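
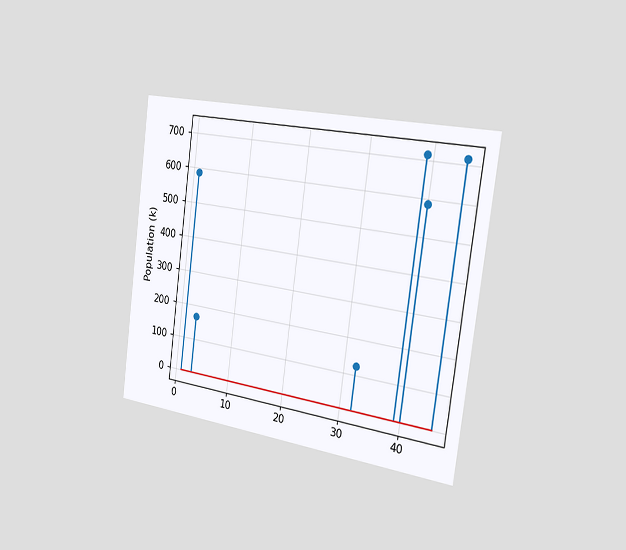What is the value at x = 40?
The chart is tilted about 7° clockwise and viewed slightly from the right. The stem at x=40 reaches 588k.

588k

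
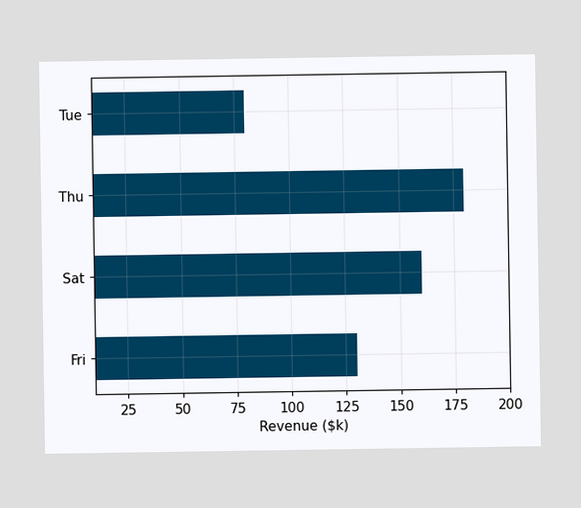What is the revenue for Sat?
$160k

Reading along the chart's x-axis, the Sat bar reaches $160k.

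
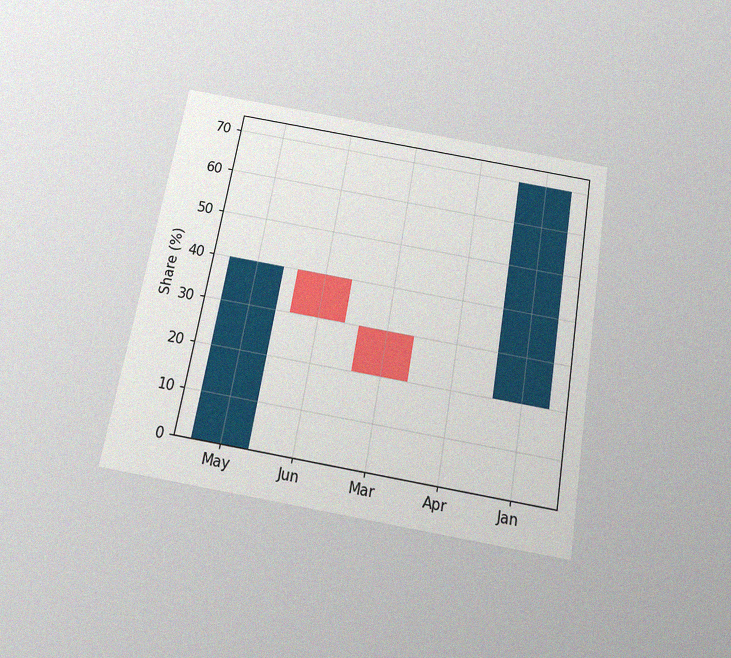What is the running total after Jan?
The chart is tilted about 10° clockwise and viewed slightly from below, with some photo noise. After Jan the running total reaches 70%.

70%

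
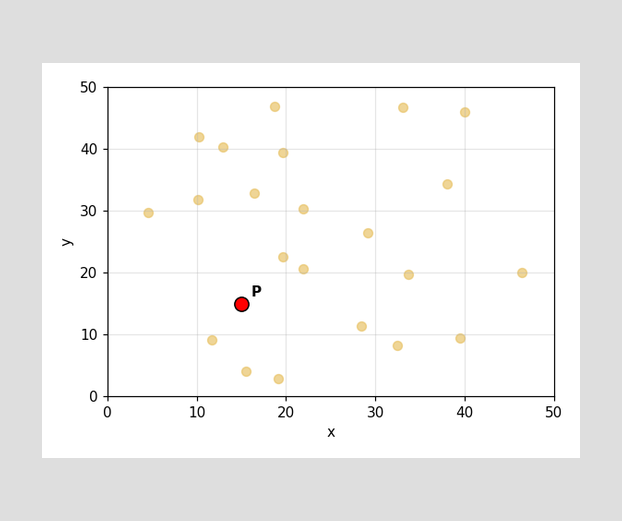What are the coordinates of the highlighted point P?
(15, 15)

Following the gridlines from P to each axis, P sits at (15, 15).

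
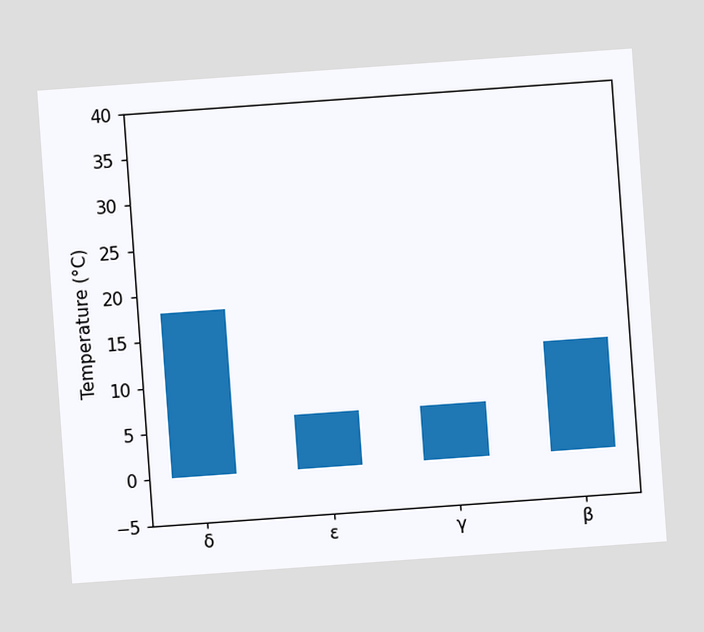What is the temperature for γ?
6°C

The chart is tilted about 4° counter-clockwise. Reading along the chart's y-axis, the γ bar reaches 6°C.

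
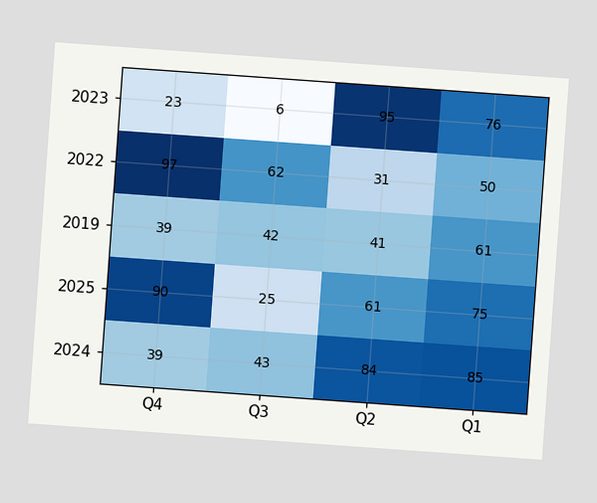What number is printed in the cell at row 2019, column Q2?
The chart is tilted about 4° clockwise. The (2019, Q2) cell reads 41.

41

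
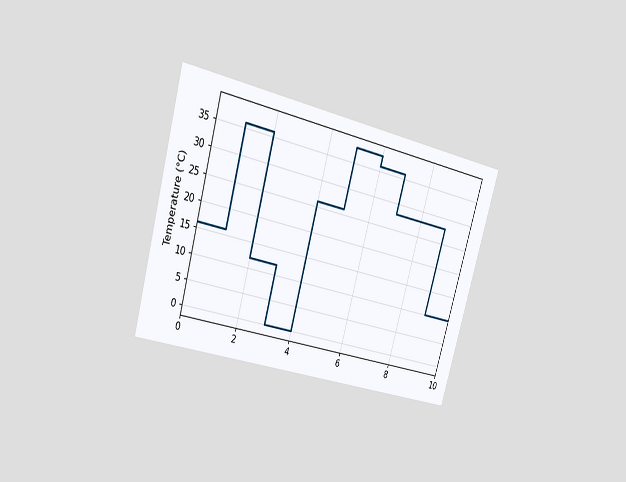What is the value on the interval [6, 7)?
36°C

The chart is tilted about 16° clockwise and viewed at a slight angle. On [6, 7) the step sits at 36°C.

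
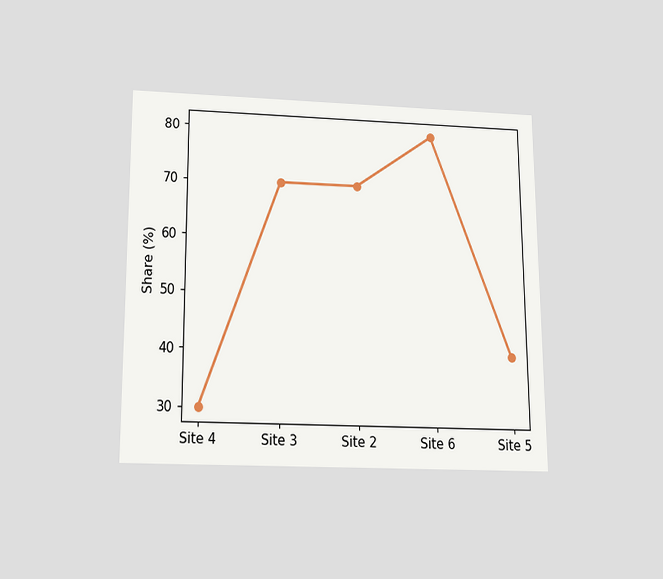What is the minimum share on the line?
30%

The chart is viewed slightly from below. The lowest point is at Site 4, and reading across to the y-axis gives 30%.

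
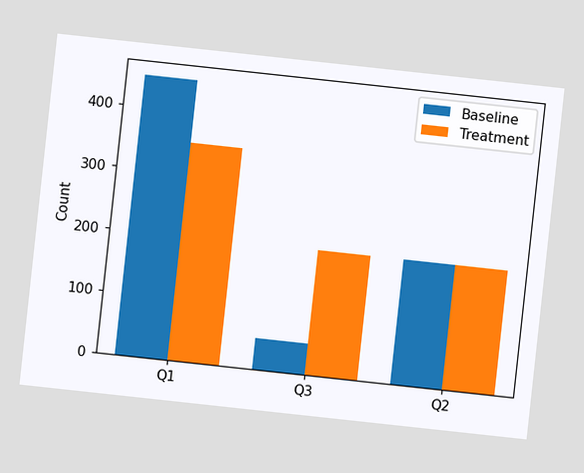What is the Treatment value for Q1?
The chart is tilted about 6° clockwise. The Treatment bar at Q1 reaches 350 on the y-axis.

350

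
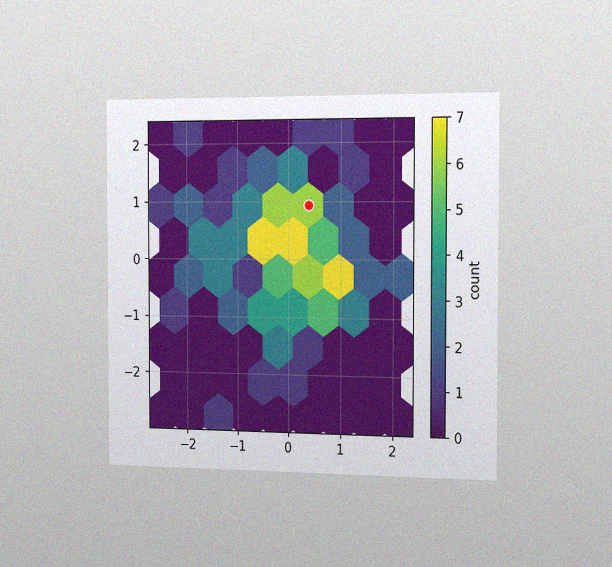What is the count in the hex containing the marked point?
The chart is viewed slightly from the right, with some photo noise. The marked hex reads 6 on the colorbar.

6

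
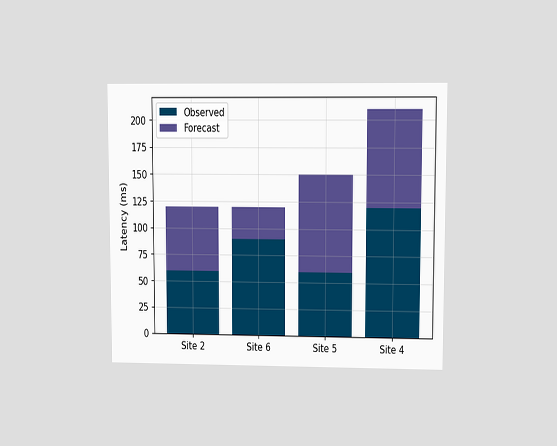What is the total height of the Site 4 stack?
The chart is viewed at a slight angle. The Site 4 stack's top reaches 210ms on the y-axis.

210ms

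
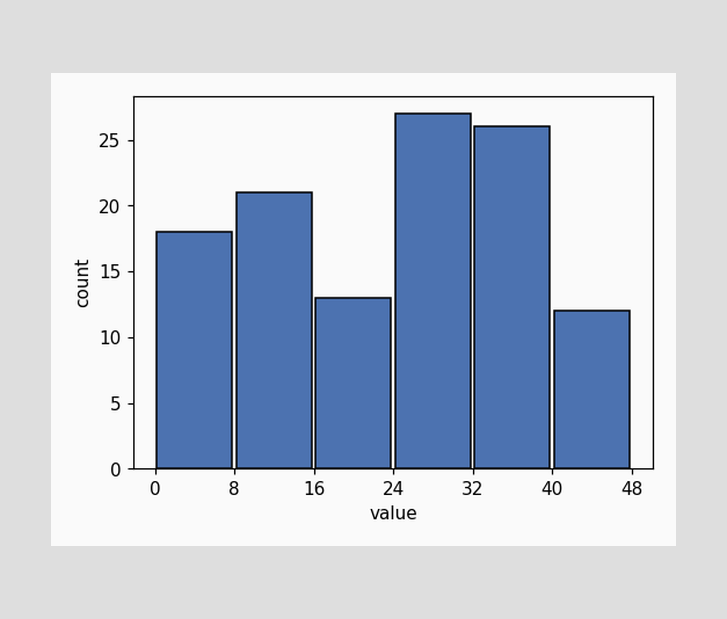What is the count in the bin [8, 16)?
21

The [8, 16) bin has height 21.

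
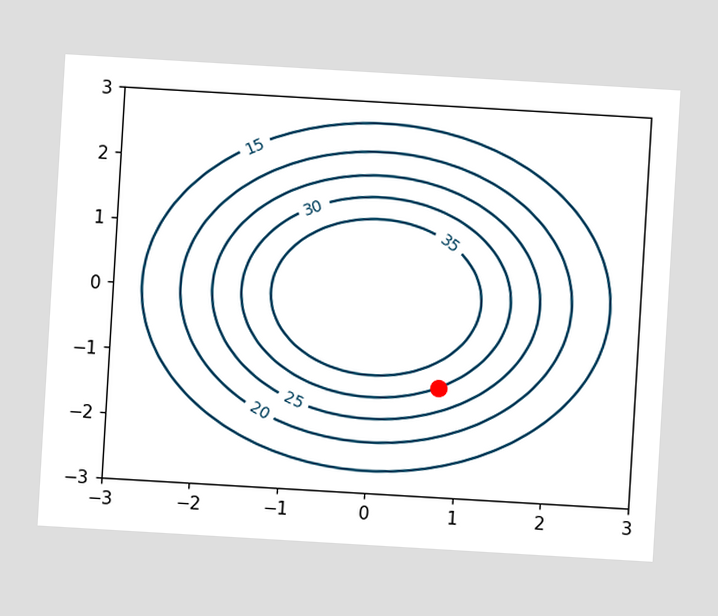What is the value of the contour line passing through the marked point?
30

The chart is tilted about 3° clockwise. The marked point sits on the contour labelled 30.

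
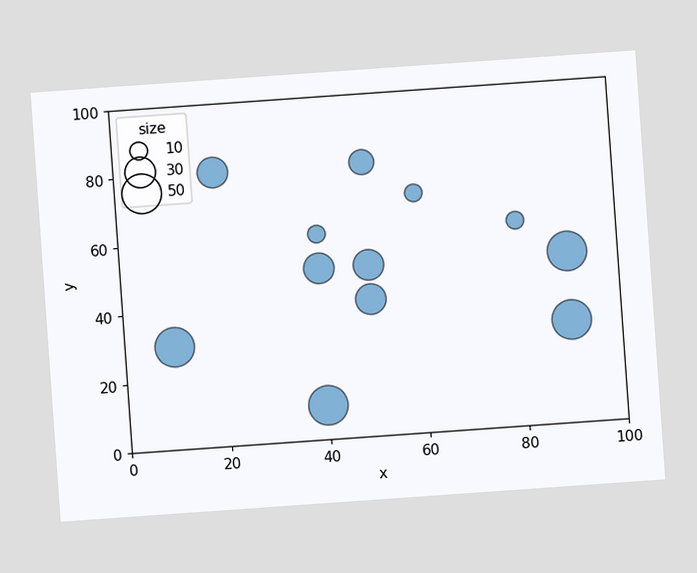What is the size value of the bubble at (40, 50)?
The chart is tilted about 4° counter-clockwise. Matching the bubble at (40, 50) against the size legend gives 30.

30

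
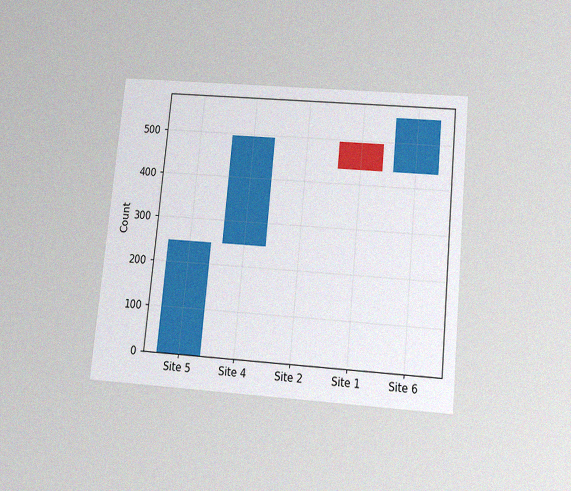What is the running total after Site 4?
The chart is tilted about 6° clockwise and viewed slightly from below, with some photo noise. After Site 4 the running total reaches 496.

496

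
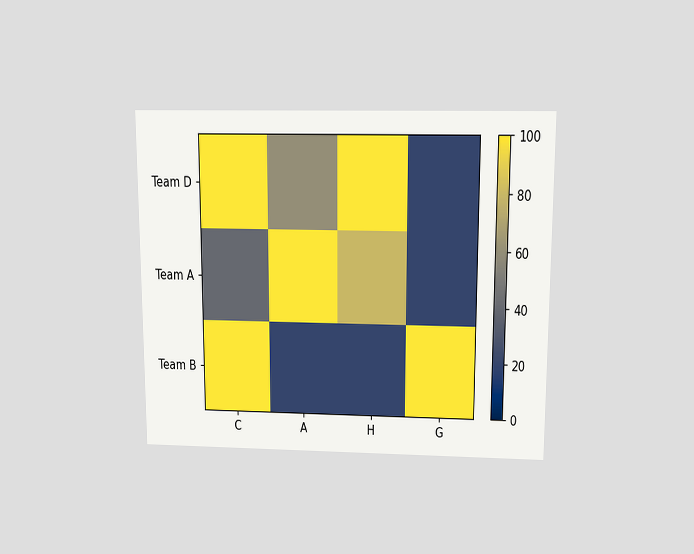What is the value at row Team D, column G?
The chart is viewed slightly from above. Matching cell (Team D, G) against the colorbar gives 20.

20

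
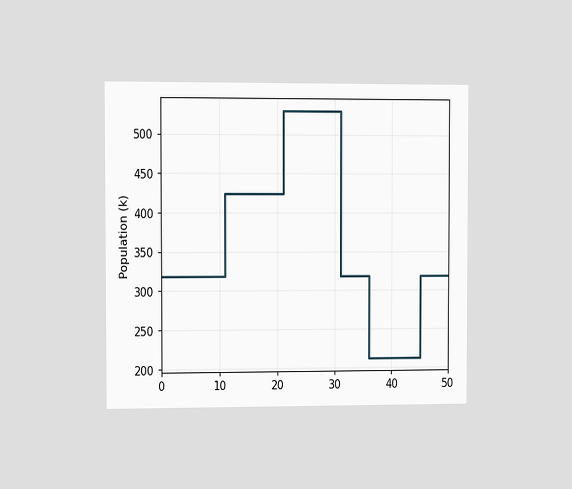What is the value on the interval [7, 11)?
The chart is viewed at a slight angle. On [7, 11) the step sits at 318k.

318k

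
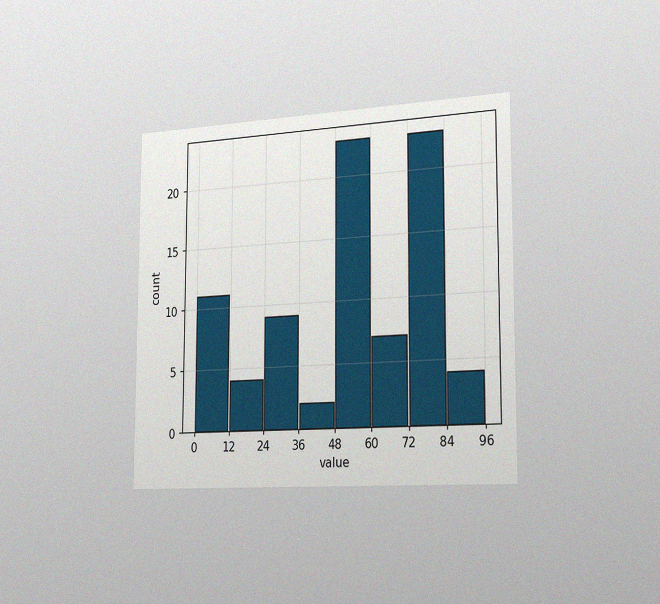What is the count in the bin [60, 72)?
The chart is viewed slightly from the right, with some photo noise. The [60, 72) bin has height 7.

7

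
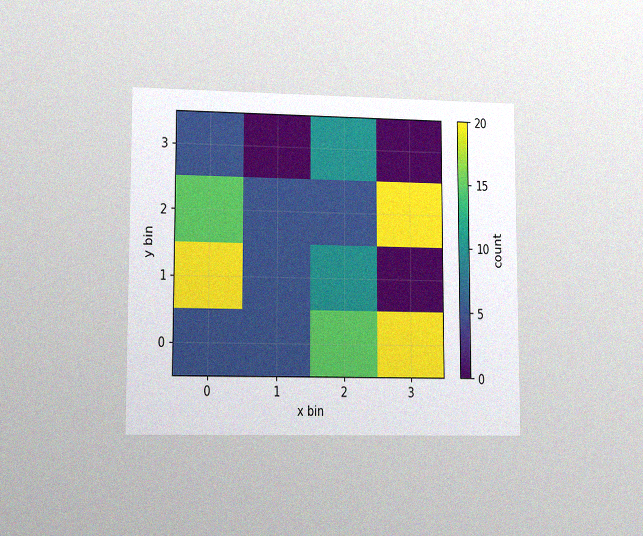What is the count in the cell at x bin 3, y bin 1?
The chart is viewed at a slight angle, with some photo noise. Matching the cell (3, 1) against the colorbar gives 0.

0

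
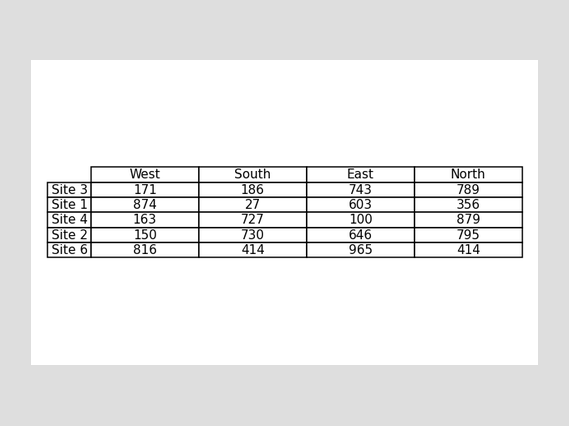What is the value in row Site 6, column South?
414

The (Site 6, South) cell reads 414.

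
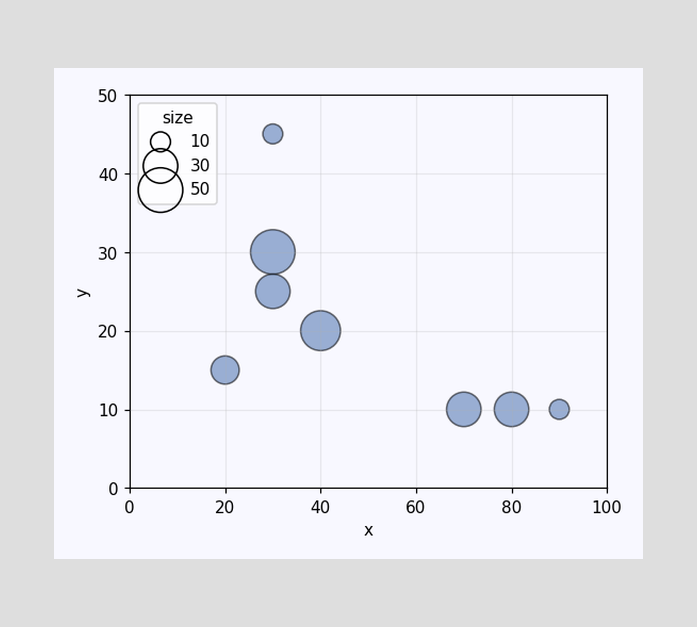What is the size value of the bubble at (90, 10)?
Matching the bubble at (90, 10) against the size legend gives 10.

10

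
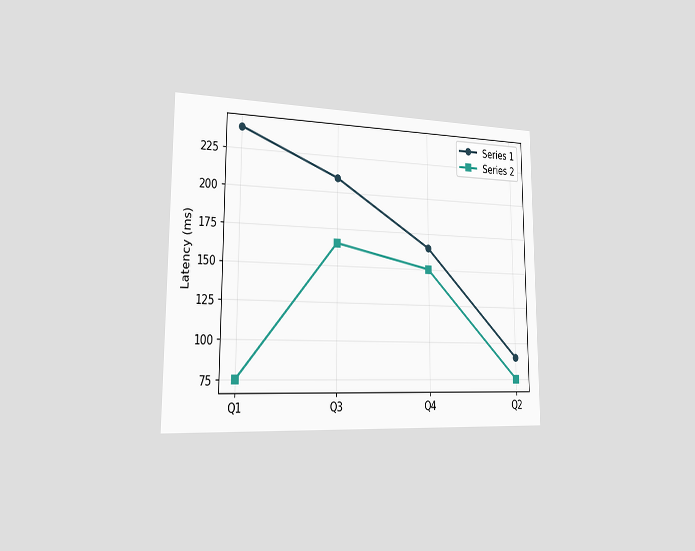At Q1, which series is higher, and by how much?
The chart is viewed slightly from the left. At Q1, Series 1 sits above the other line by 165ms.

Series 1, by 165ms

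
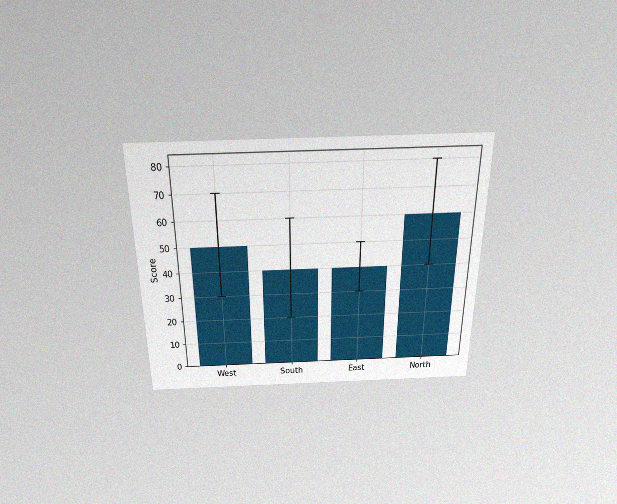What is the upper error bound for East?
50

The chart is viewed slightly from above, with some photo noise. The East bar's upper whisker reaches 50.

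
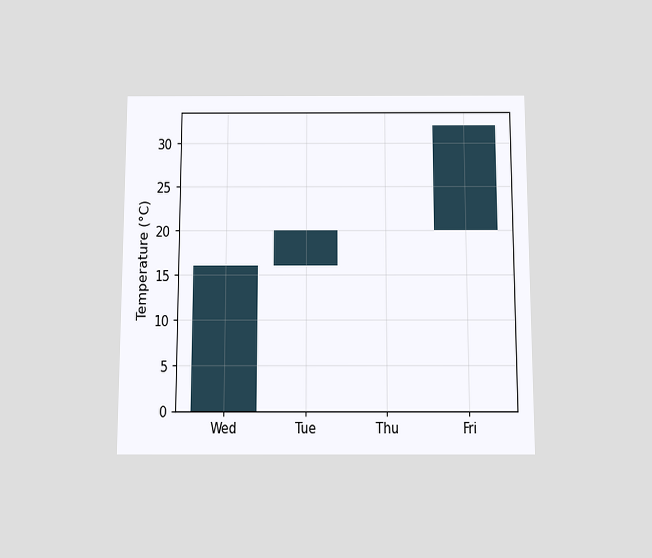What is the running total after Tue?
The chart is viewed slightly from below. After Tue the running total reaches 20°C.

20°C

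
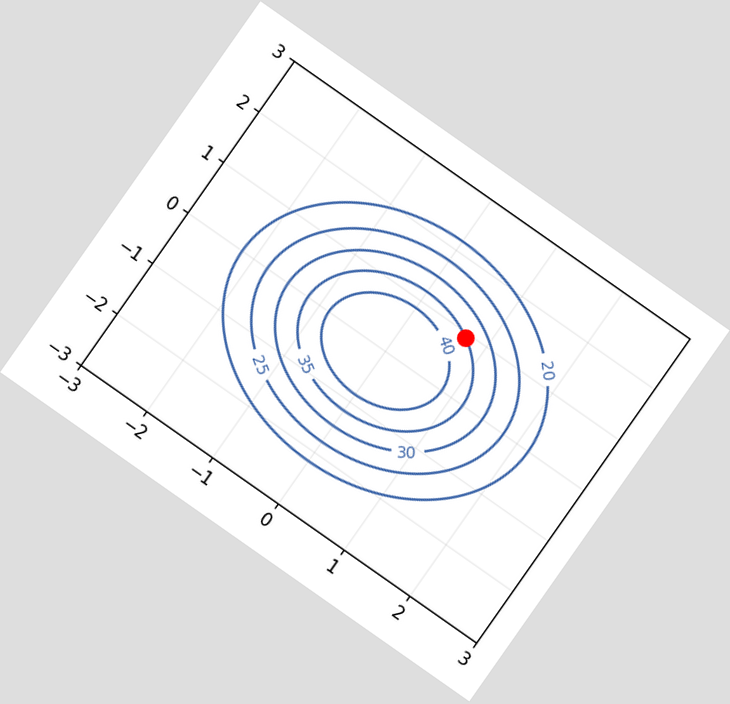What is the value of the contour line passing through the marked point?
35

The chart is tilted about 35° clockwise. The marked point sits on the contour labelled 35.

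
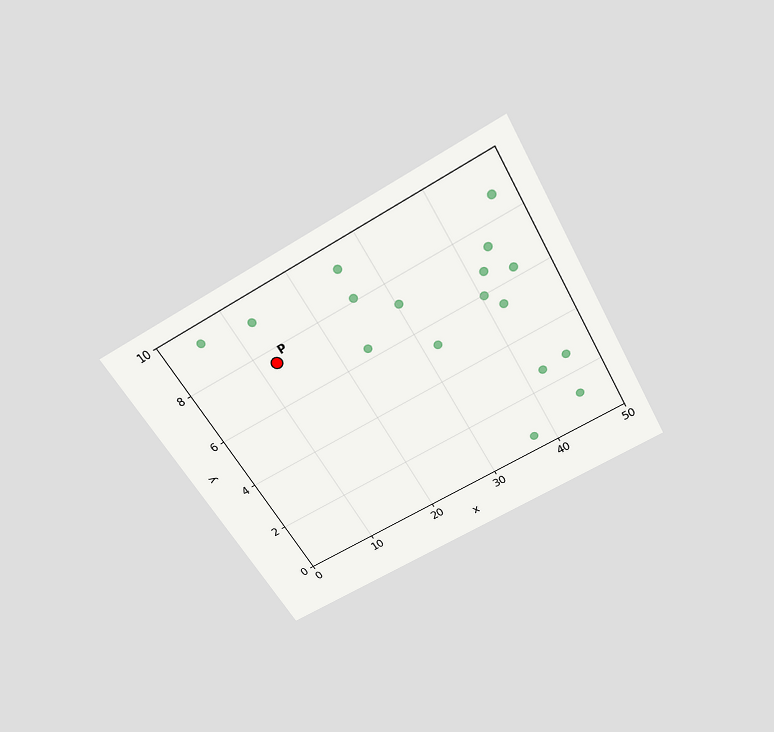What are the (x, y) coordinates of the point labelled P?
(12.5, 7.5)

The chart is tilted about 30° counter-clockwise and viewed slightly from above. Following the gridlines from P to each axis, P sits at (12.5, 7.5).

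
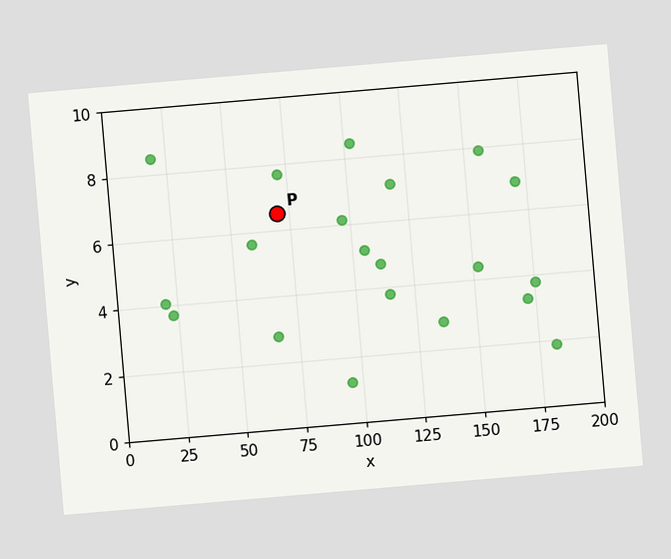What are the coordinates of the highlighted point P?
(70, 6.5)

The chart is tilted about 5° counter-clockwise. Following the gridlines from P to each axis, P sits at (70, 6.5).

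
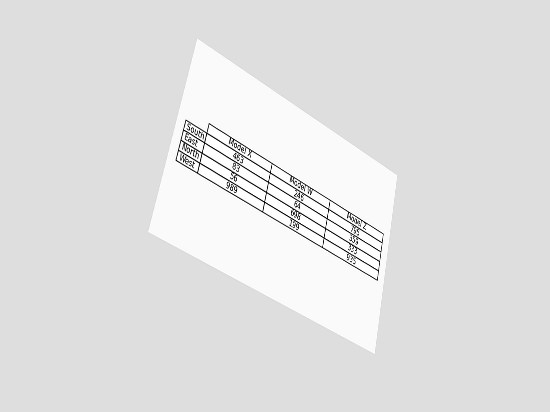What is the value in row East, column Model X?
83

The chart is tilted about 15° clockwise and viewed slightly from the left. The (East, Model X) cell reads 83.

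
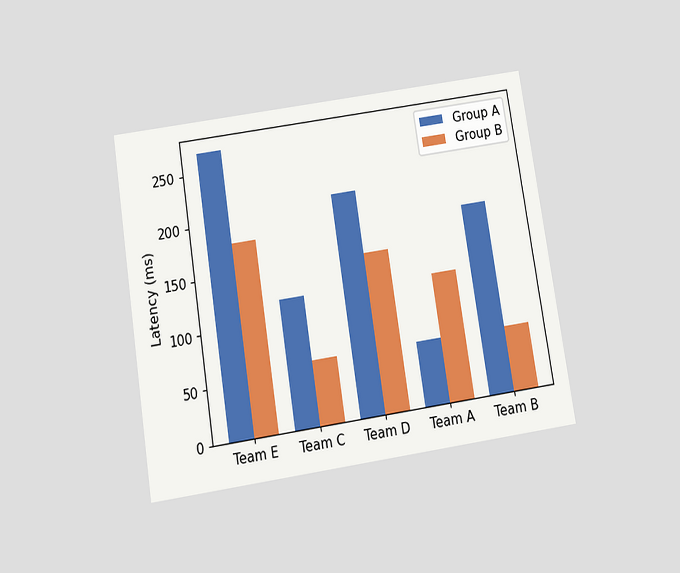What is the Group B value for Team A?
The chart is tilted about 9° counter-clockwise and viewed slightly from below. The Group B bar at Team A reaches 120ms on the y-axis.

120ms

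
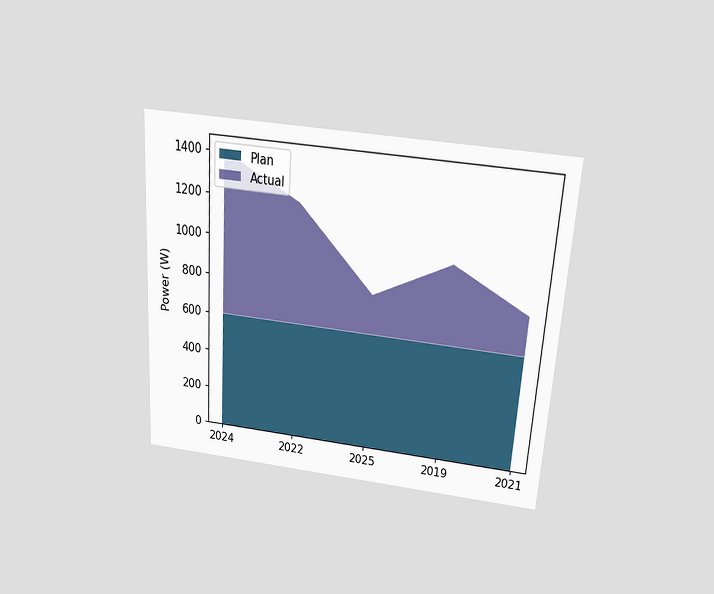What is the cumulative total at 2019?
The chart is tilted about 4° clockwise and viewed slightly from above. The stacked total at 2019 reaches 1000W.

1000W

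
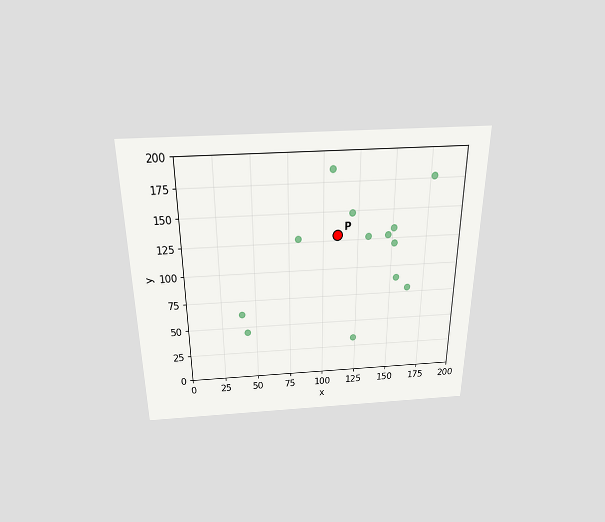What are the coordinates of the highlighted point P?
The chart is viewed slightly from above. Following the gridlines from P to each axis, P sits at (110, 130).

(110, 130)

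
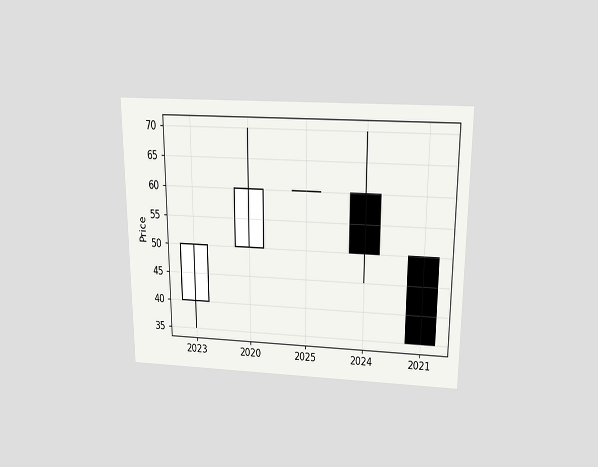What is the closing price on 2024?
50

The chart is viewed slightly from above. The 2024 candle closes at 50.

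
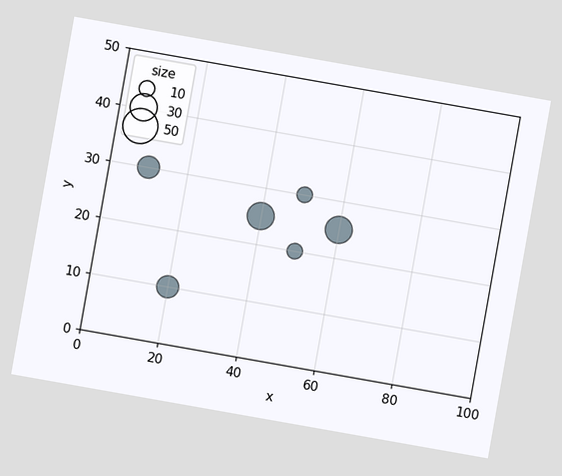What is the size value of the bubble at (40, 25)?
The chart is tilted about 10° clockwise. Matching the bubble at (40, 25) against the size legend gives 30.

30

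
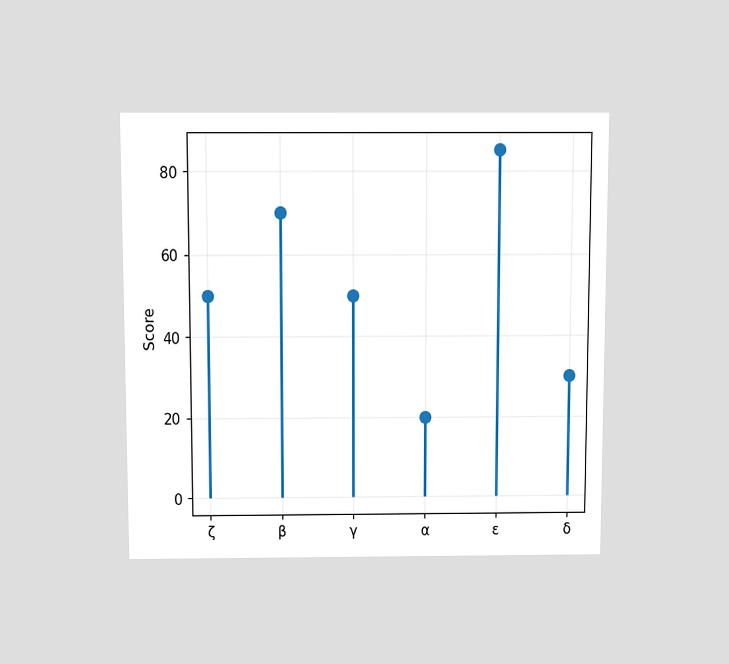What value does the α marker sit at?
The chart is viewed slightly from above. The α marker sits at 20.

20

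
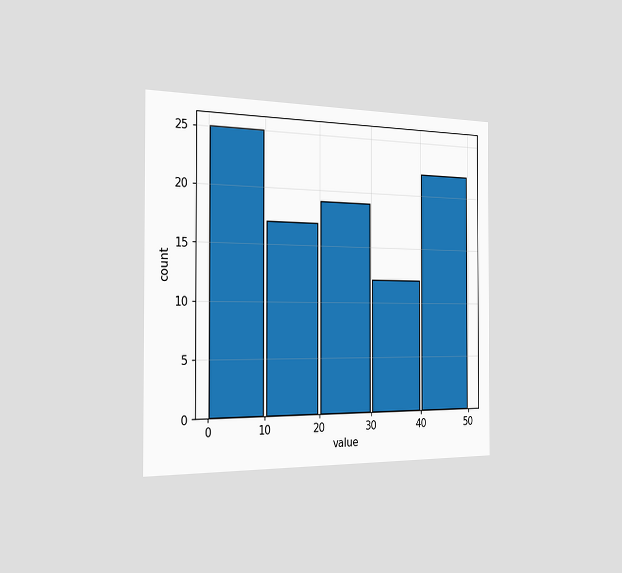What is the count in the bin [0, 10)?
The chart is viewed slightly from the left. The [0, 10) bin has height 25.

25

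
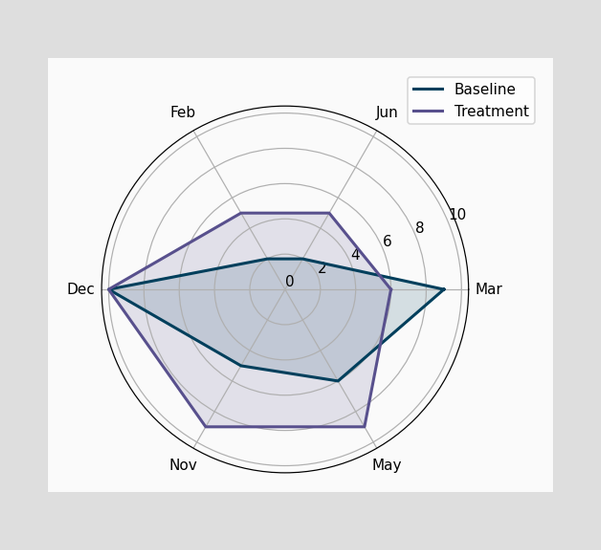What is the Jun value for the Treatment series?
On the Jun axis, Treatment reaches 5.

5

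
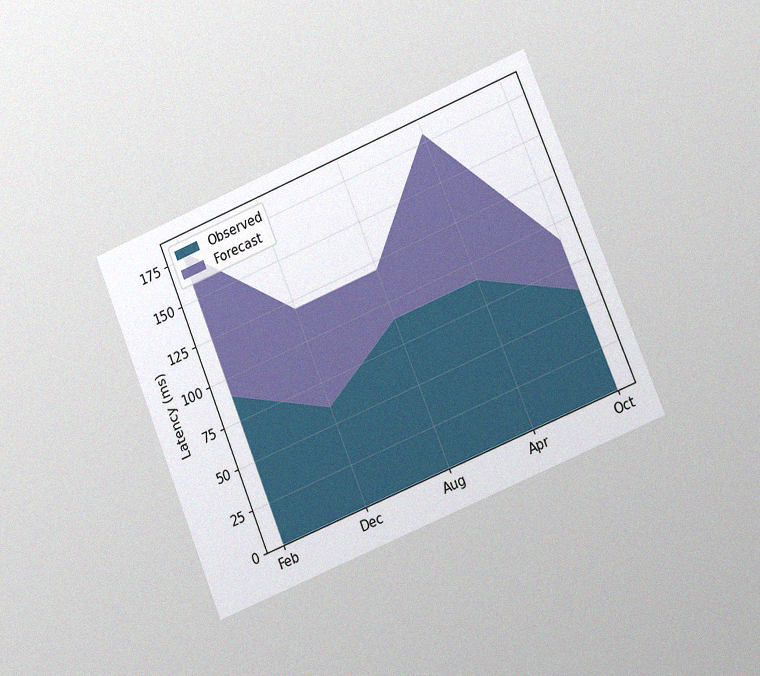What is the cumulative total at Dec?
120ms

The chart is tilted about 22° counter-clockwise and viewed slightly from the right, with some photo noise. The stacked total at Dec reaches 120ms.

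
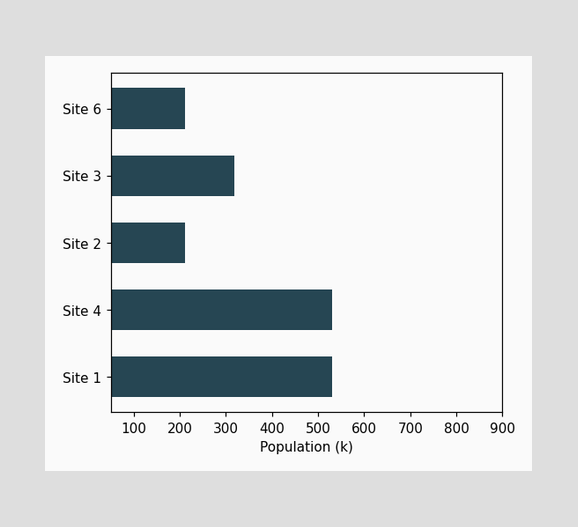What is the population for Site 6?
Reading along the chart's x-axis, the Site 6 bar reaches 212k.

212k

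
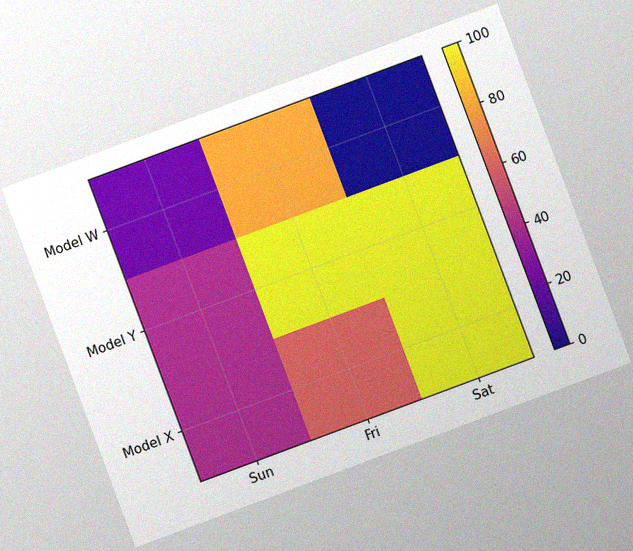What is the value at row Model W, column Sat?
0

The chart is tilted about 20° counter-clockwise, with some photo noise. Matching cell (Model W, Sat) against the colorbar gives 0.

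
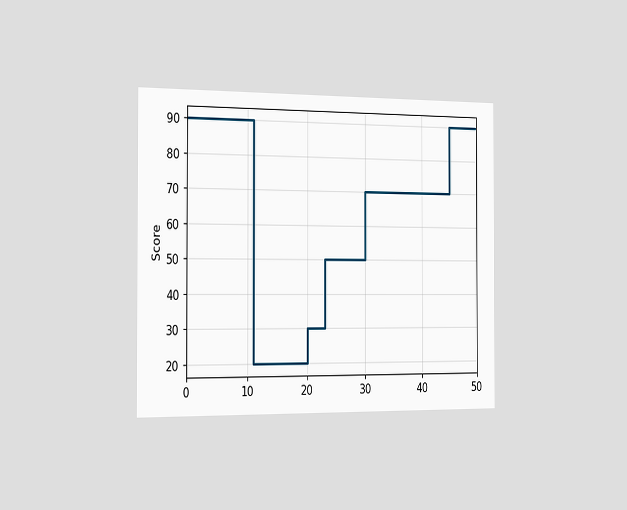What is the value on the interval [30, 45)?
70

The chart is viewed slightly from the left. On [30, 45) the step sits at 70.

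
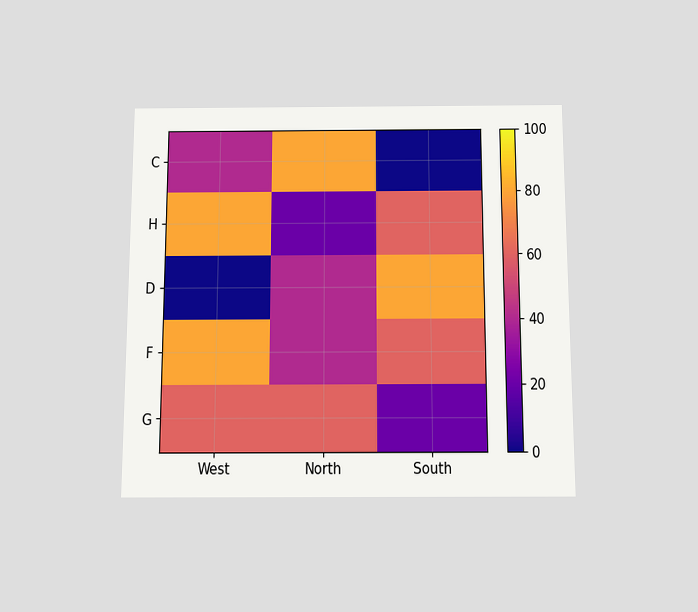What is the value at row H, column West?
The chart is viewed slightly from below. Matching cell (H, West) against the colorbar gives 80.

80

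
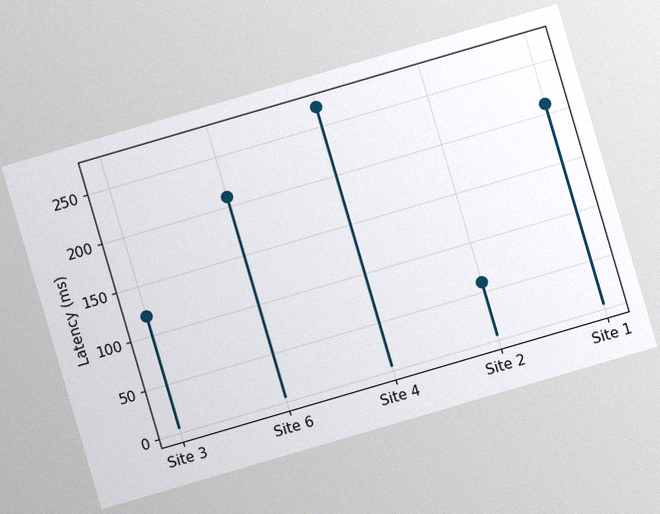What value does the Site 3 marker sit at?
120ms

The chart is tilted about 16° counter-clockwise, with some photo noise. The Site 3 marker sits at 120ms.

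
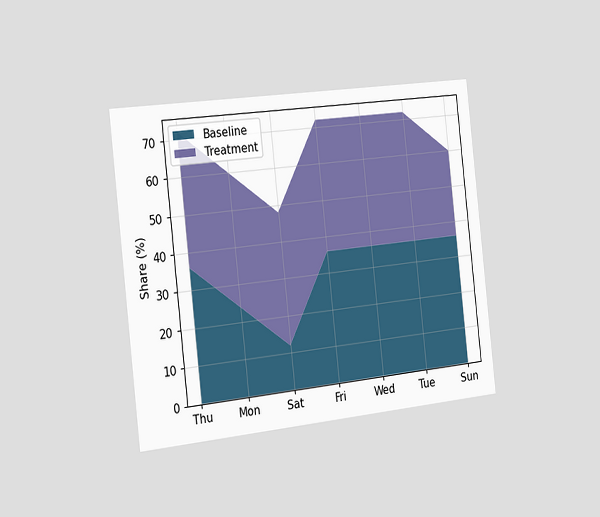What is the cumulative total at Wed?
The chart is tilted about 6° counter-clockwise and viewed slightly from the left. The stacked total at Wed reaches 72%.

72%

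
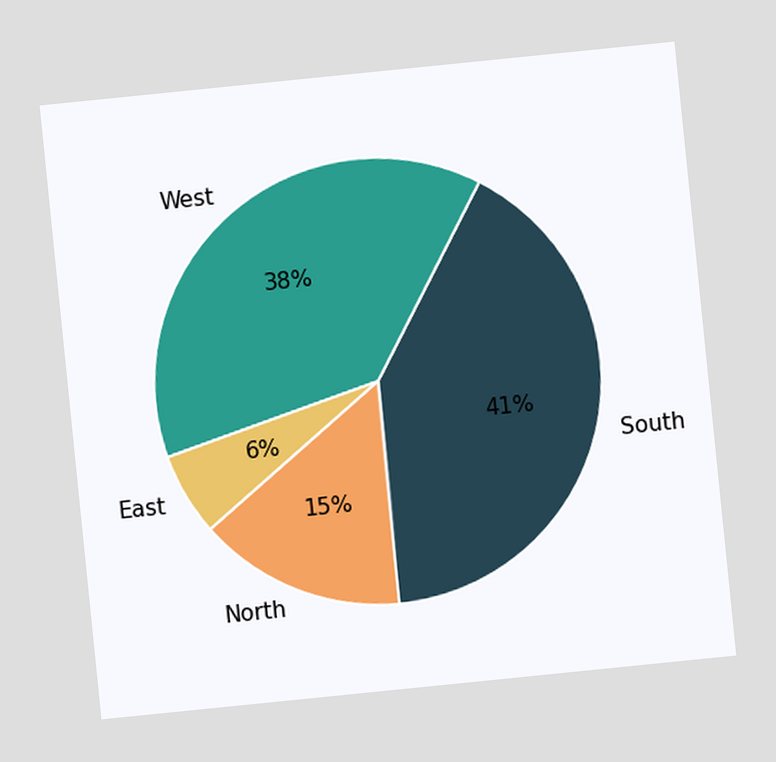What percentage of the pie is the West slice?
The chart is tilted about 6° counter-clockwise. The West slice takes up 38% of the pie.

38%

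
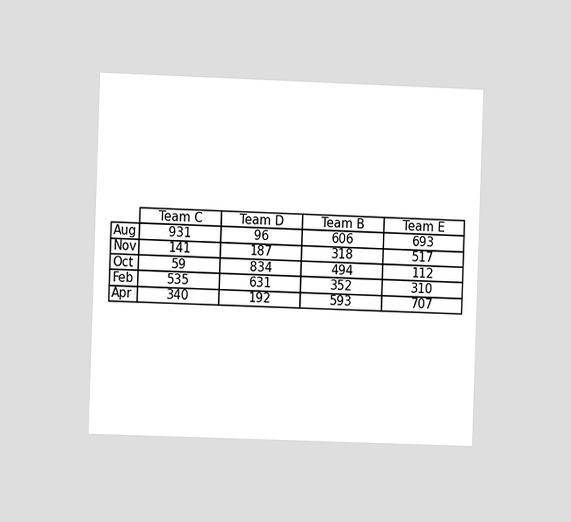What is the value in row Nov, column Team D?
187

The chart is tilted about 2° clockwise and viewed slightly from the left. The (Nov, Team D) cell reads 187.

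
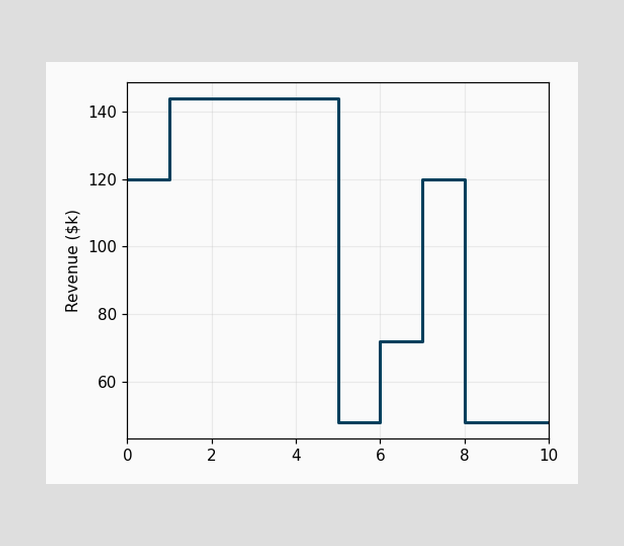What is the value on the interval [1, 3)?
On [1, 3) the step sits at $144k.

$144k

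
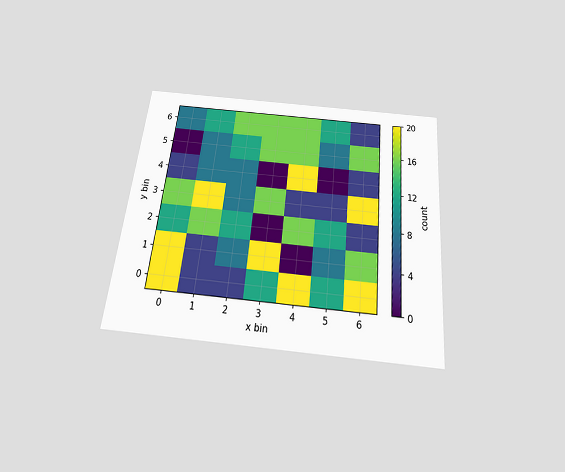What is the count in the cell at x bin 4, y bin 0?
The chart is tilted about 6° clockwise and viewed slightly from below. Matching the cell (4, 0) against the colorbar gives 20.

20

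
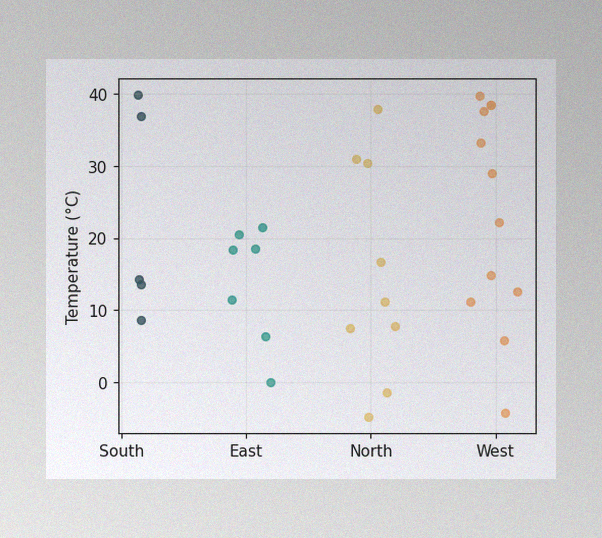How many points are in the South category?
The image has some photo noise and uneven lighting. Counting the markers in the South column gives 5.

5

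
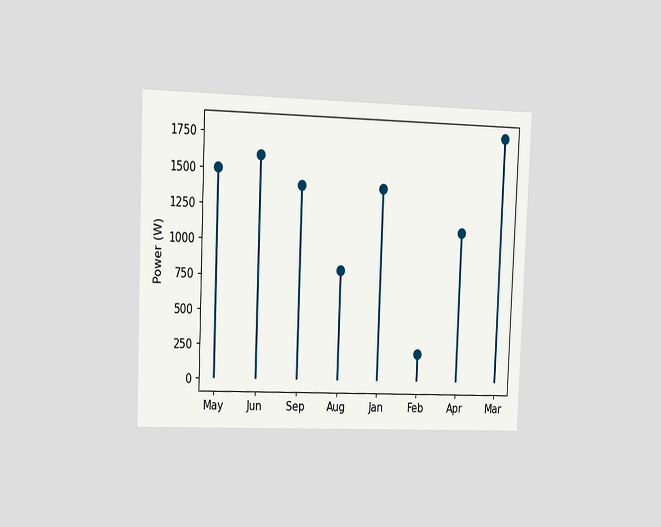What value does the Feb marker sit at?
200W

The chart is tilted about 2° clockwise and viewed slightly from the left. The Feb marker sits at 200W.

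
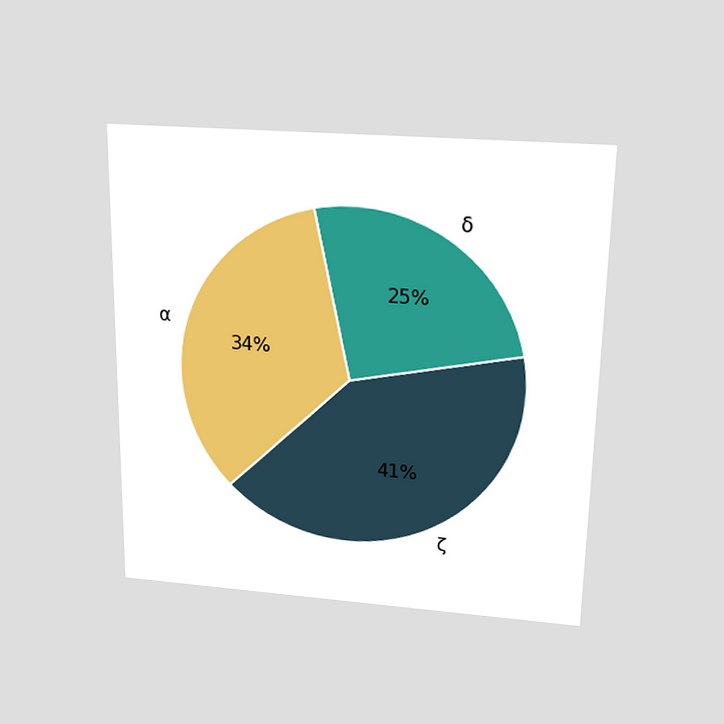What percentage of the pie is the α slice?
34%

The chart is viewed slightly from above. The α slice takes up 34% of the pie.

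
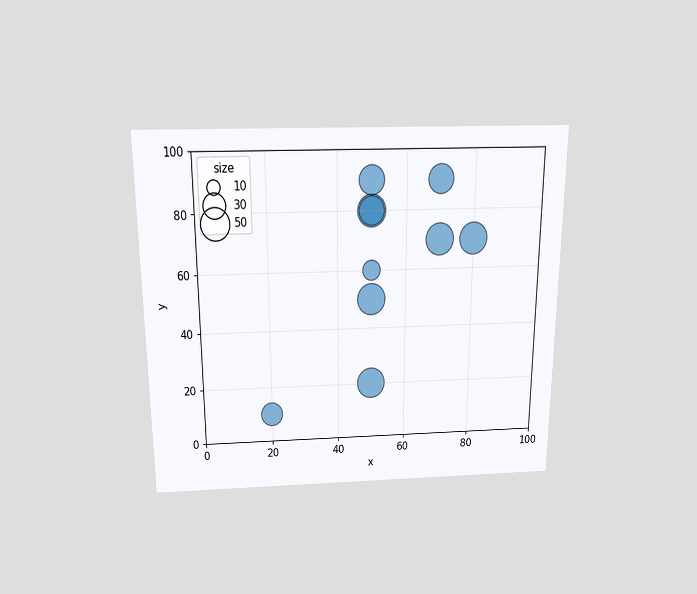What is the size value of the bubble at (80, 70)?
The chart is viewed slightly from above. Matching the bubble at (80, 70) against the size legend gives 50.

50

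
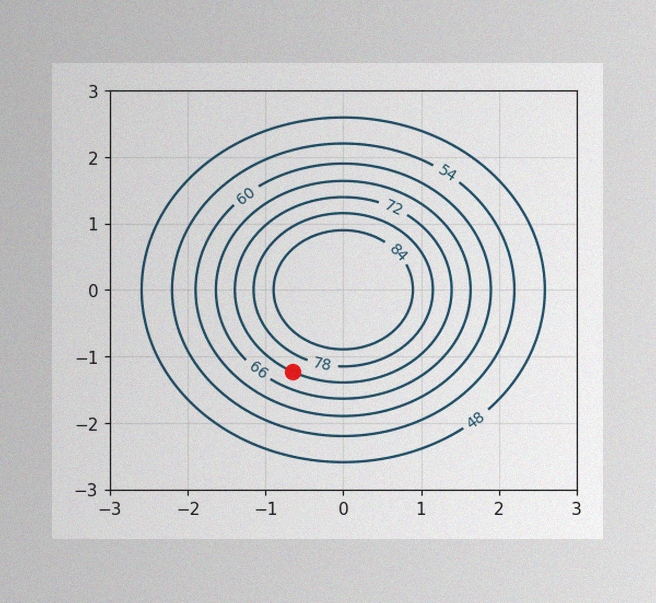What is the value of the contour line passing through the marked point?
The image has some photo noise and uneven lighting. The marked point sits on the contour labelled 72.

72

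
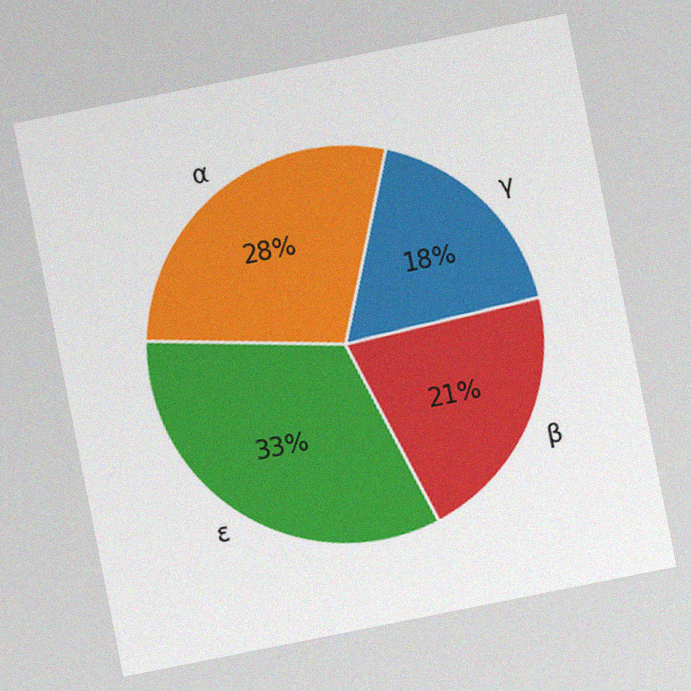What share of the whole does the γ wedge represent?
18%

The chart is tilted about 11° counter-clockwise, with some photo noise. The γ slice takes up 18% of the pie.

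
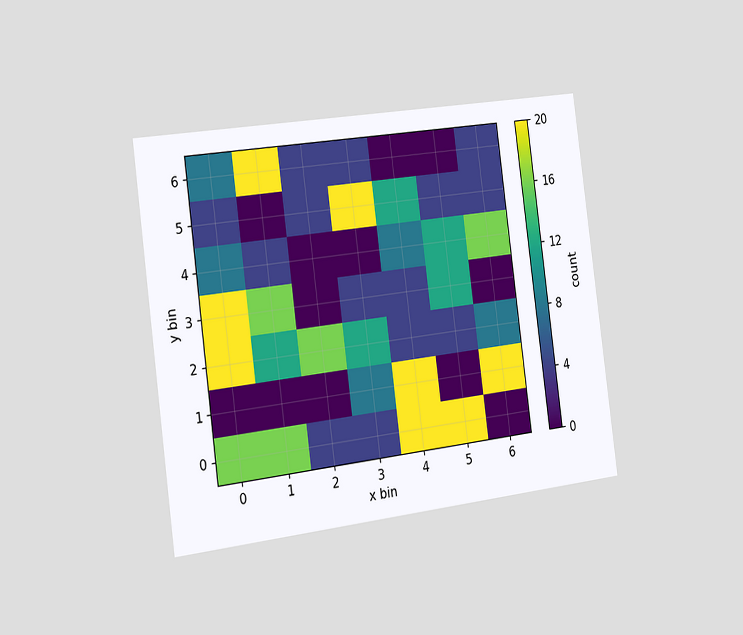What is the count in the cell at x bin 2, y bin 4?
The chart is tilted about 7° counter-clockwise and viewed slightly from the left. Matching the cell (2, 4) against the colorbar gives 0.

0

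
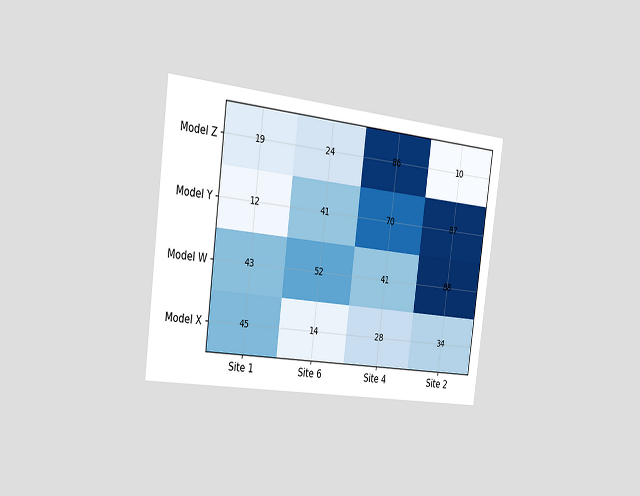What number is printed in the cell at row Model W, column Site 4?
41

The chart is tilted about 7° clockwise and viewed slightly from the left. The (Model W, Site 4) cell reads 41.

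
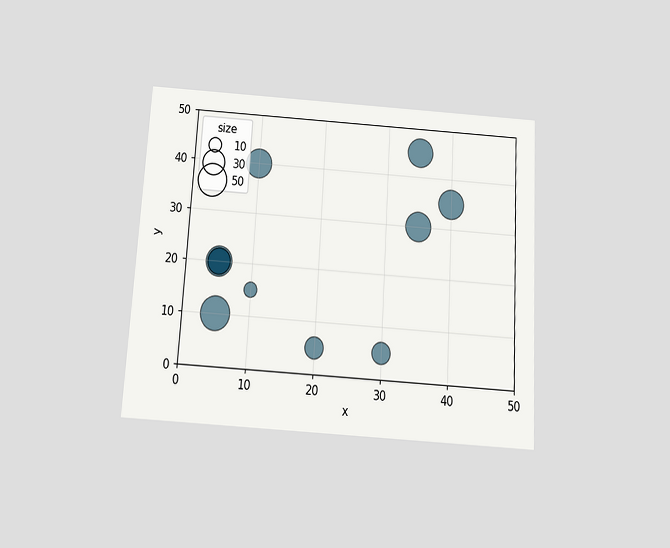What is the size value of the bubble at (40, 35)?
40

The chart is tilted about 3° clockwise and viewed slightly from below. Matching the bubble at (40, 35) against the size legend gives 40.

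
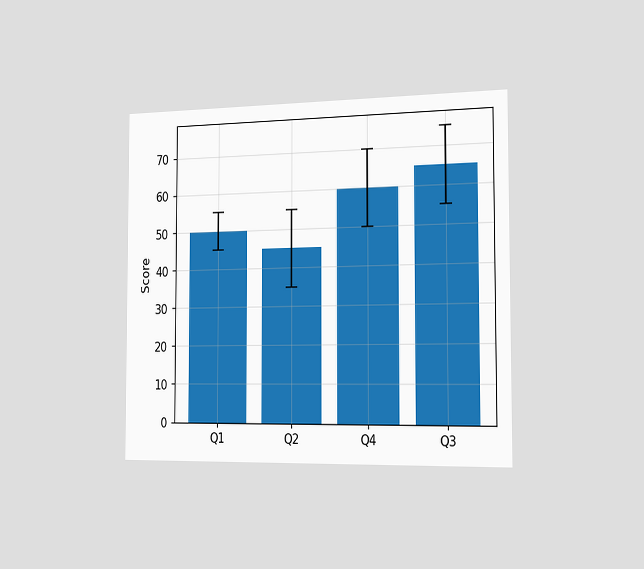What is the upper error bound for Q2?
55

The chart is viewed slightly from the right. The Q2 bar's upper whisker reaches 55.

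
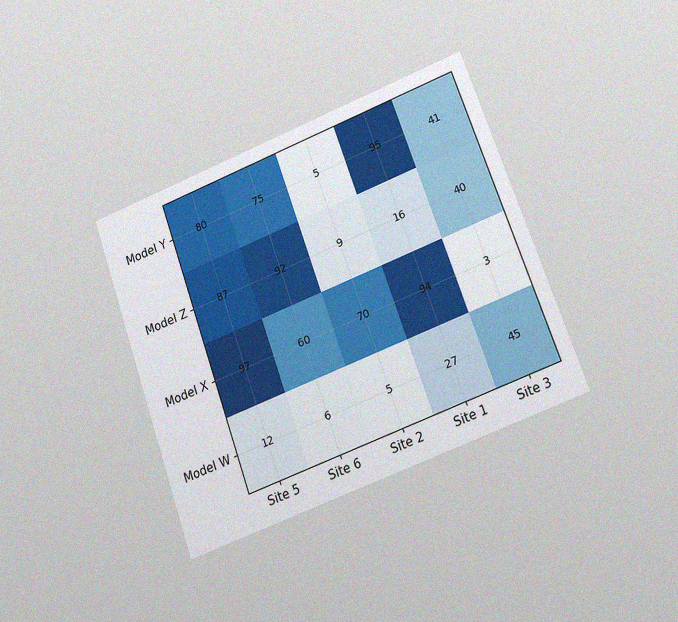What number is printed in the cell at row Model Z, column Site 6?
92

The chart is tilted about 20° counter-clockwise and viewed at a slight angle, with some photo noise. The (Model Z, Site 6) cell reads 92.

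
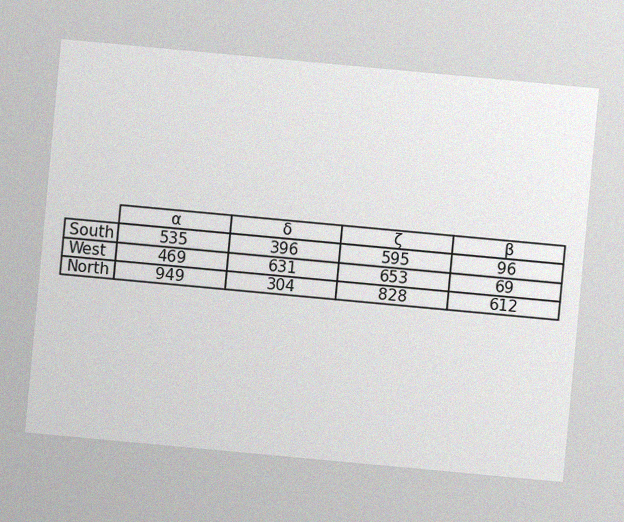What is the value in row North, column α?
949

The chart is tilted about 5° clockwise, with some photo noise. The (North, α) cell reads 949.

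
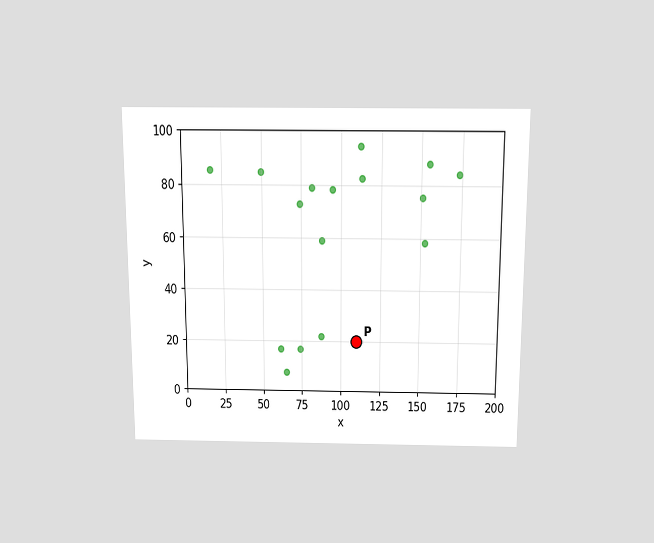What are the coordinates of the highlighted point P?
(110, 20)

The chart is viewed slightly from above. Following the gridlines from P to each axis, P sits at (110, 20).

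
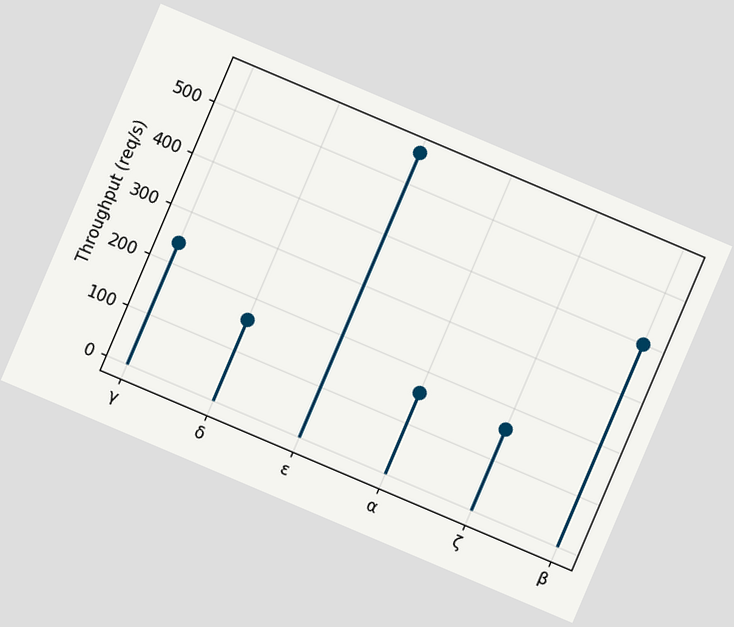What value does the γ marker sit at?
The chart is tilted about 23° clockwise. The γ marker sits at 240req/s.

240req/s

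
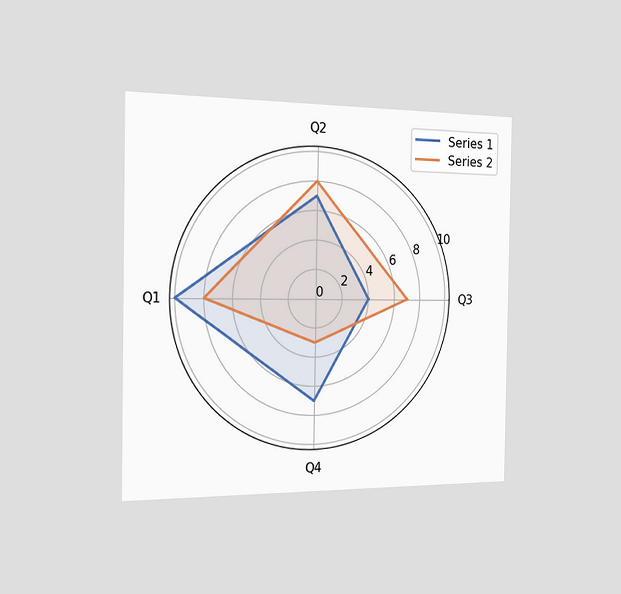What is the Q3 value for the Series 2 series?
7

The chart is viewed slightly from the left. On the Q3 axis, Series 2 reaches 7.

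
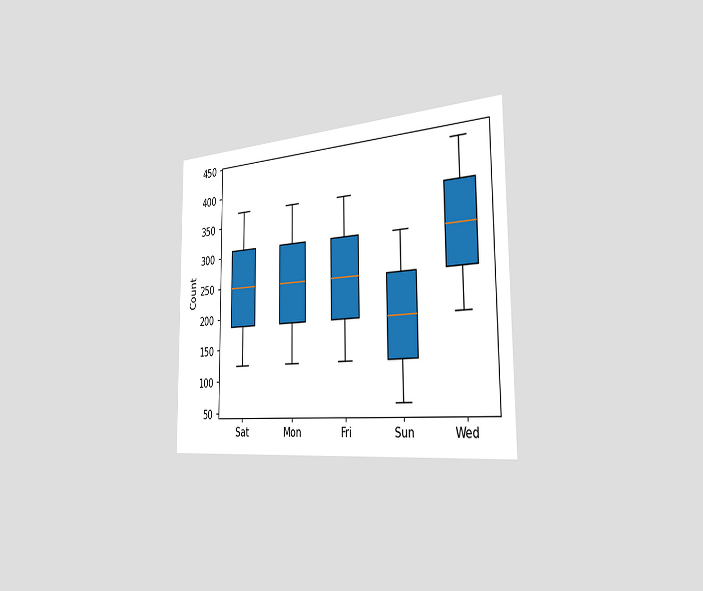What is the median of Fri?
The chart is viewed slightly from the right. The median line in the Fri box sits at 248.

248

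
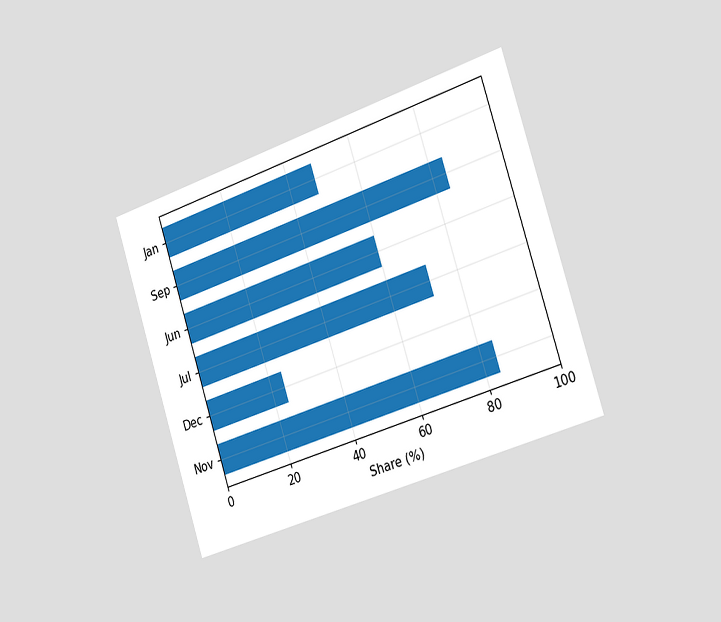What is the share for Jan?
48%

The chart is tilted about 18° counter-clockwise and viewed slightly from the right. Reading along the chart's x-axis, the Jan bar reaches 48%.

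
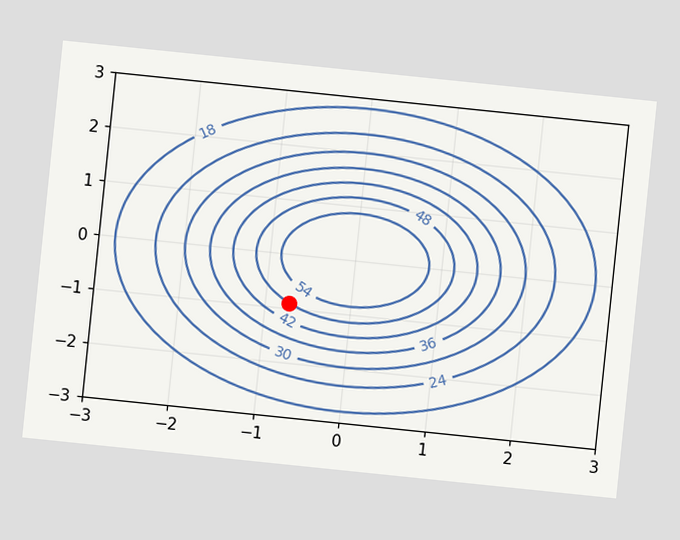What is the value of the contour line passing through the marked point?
48

The chart is tilted about 6° clockwise. The marked point sits on the contour labelled 48.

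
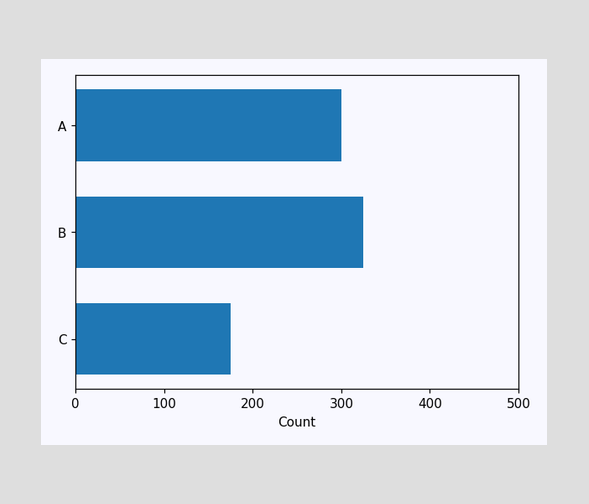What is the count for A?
300

Reading along the chart's x-axis, the A bar reaches 300.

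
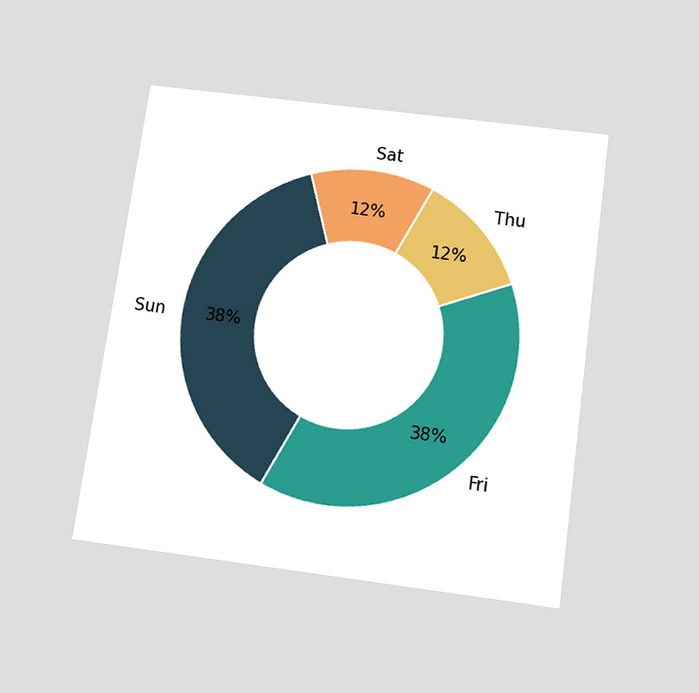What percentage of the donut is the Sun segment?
38%

The chart is tilted about 8° clockwise and viewed slightly from below. The Sun segment takes up 38% of the ring.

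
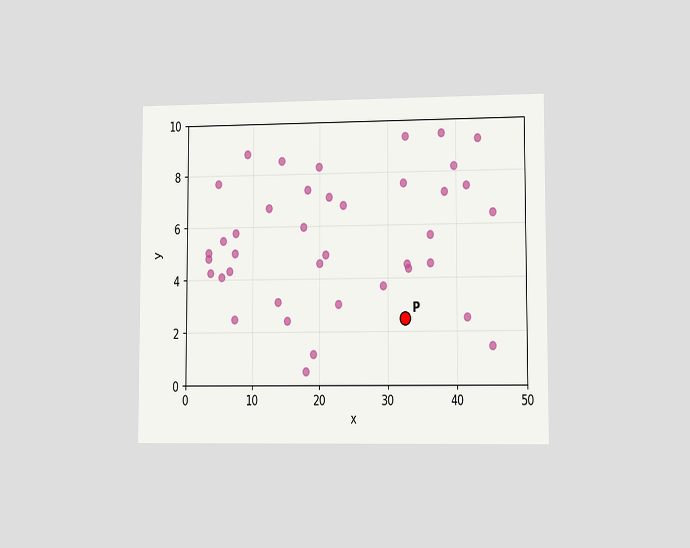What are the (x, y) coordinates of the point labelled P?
The chart is viewed slightly from the right. Following the gridlines from P to each axis, P sits at (32.5, 2.5).

(32.5, 2.5)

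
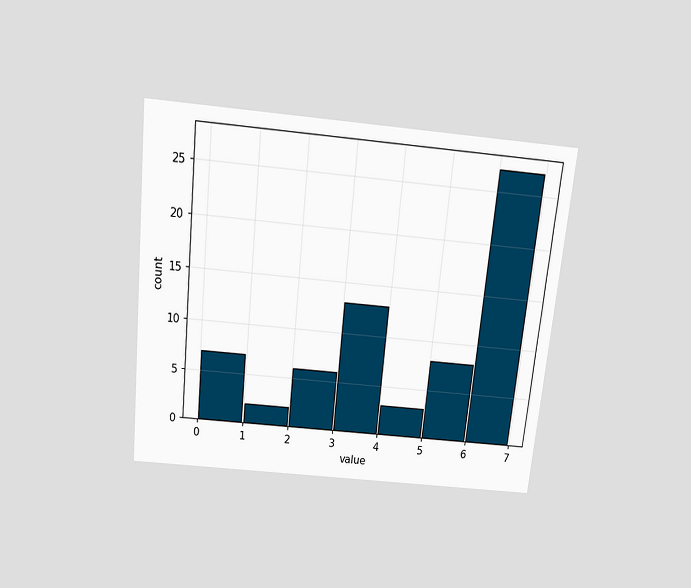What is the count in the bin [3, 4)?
13

The chart is tilted about 6° clockwise and viewed slightly from above. The [3, 4) bin has height 13.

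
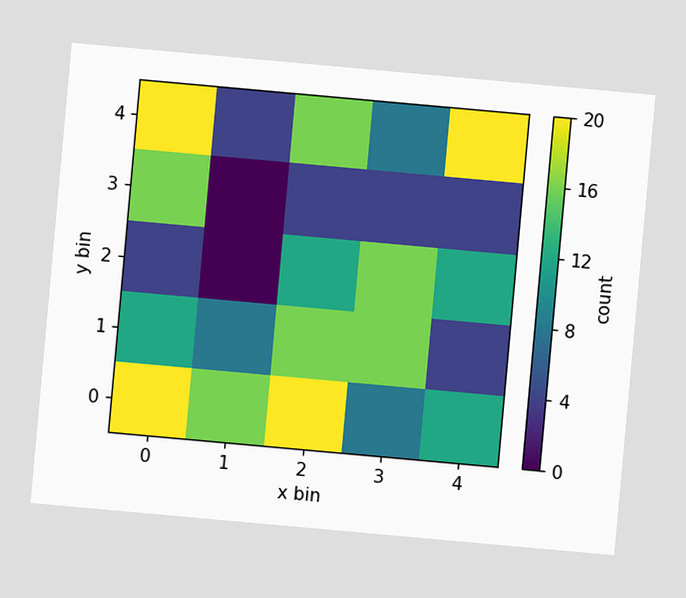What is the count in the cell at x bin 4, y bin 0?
12

The chart is tilted about 5° clockwise. Matching the cell (4, 0) against the colorbar gives 12.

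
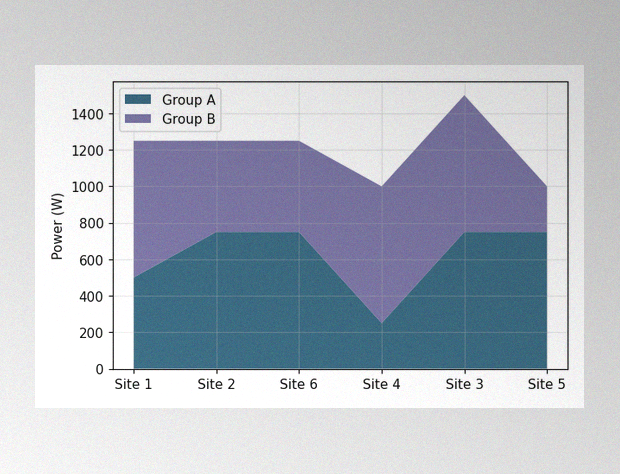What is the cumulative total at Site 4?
1000W

The image has some photo noise and uneven lighting. The stacked total at Site 4 reaches 1000W.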